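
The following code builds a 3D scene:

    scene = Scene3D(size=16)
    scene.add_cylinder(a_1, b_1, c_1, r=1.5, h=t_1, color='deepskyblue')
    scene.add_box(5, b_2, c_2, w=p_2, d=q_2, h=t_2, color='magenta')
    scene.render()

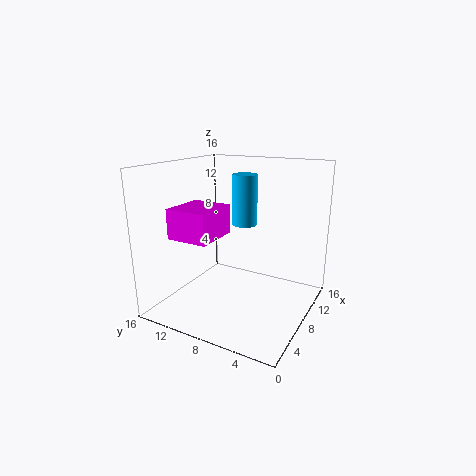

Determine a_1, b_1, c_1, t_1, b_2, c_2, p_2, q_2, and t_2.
a_1 = 11.5; b_1 = 9; c_1 = 8.5; t_1 = 6; b_2 = 10.5; c_2 = 7.5; p_2 = 5.5; q_2 = 5; t_2 = 3.5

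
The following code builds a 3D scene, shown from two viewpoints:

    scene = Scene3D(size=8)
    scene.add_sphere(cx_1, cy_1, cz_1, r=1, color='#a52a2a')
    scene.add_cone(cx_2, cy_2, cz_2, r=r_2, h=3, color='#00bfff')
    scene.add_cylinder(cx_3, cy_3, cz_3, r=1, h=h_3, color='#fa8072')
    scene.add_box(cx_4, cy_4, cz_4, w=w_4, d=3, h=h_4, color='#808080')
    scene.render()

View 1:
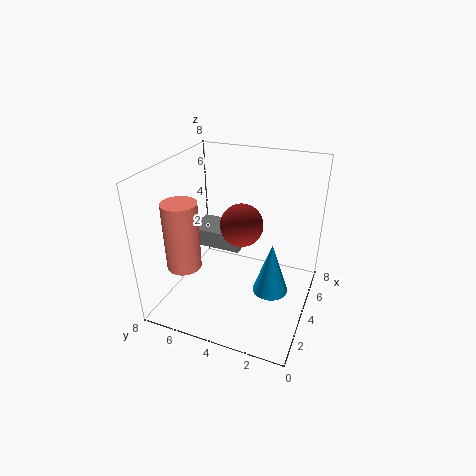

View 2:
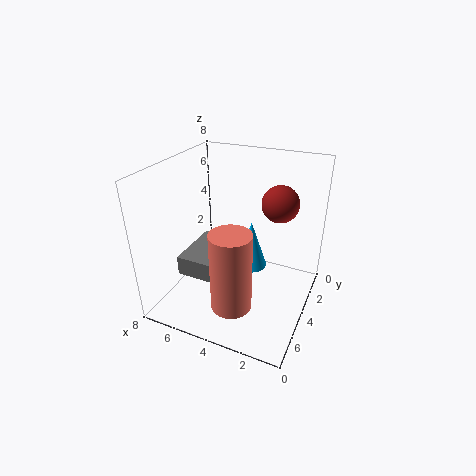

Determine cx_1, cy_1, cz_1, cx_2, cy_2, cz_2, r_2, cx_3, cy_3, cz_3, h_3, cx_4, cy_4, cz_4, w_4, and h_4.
cx_1 = 2, cy_1 = 3, cz_1 = 6, cx_2 = 4, cy_2 = 2, cz_2 = 1, r_2 = 1, cx_3 = 3, cy_3 = 7, cz_3 = 2, h_3 = 4, cx_4 = 4, cy_4 = 4, cz_4 = 3, w_4 = 2, h_4 = 1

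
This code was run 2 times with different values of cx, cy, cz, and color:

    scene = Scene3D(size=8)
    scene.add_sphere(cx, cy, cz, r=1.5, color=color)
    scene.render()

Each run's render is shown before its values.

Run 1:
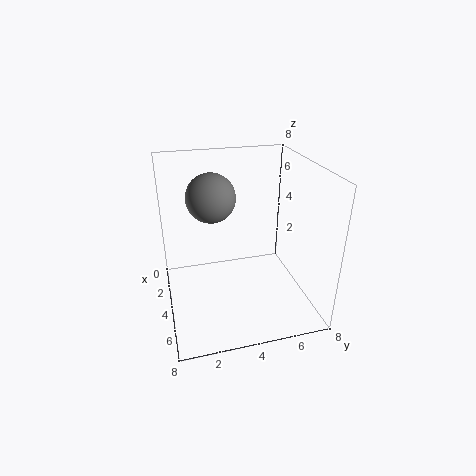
cx = 1.5; cy = 3; cz = 5.5; color = 'gray'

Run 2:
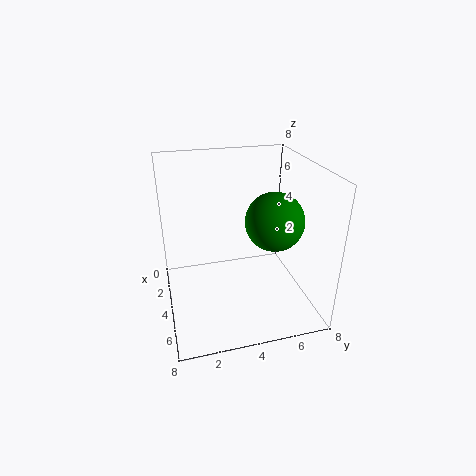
cx = 5.5; cy = 5.5; cz = 5.5; color = 'green'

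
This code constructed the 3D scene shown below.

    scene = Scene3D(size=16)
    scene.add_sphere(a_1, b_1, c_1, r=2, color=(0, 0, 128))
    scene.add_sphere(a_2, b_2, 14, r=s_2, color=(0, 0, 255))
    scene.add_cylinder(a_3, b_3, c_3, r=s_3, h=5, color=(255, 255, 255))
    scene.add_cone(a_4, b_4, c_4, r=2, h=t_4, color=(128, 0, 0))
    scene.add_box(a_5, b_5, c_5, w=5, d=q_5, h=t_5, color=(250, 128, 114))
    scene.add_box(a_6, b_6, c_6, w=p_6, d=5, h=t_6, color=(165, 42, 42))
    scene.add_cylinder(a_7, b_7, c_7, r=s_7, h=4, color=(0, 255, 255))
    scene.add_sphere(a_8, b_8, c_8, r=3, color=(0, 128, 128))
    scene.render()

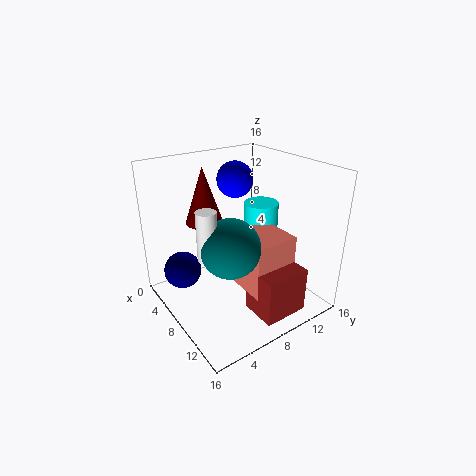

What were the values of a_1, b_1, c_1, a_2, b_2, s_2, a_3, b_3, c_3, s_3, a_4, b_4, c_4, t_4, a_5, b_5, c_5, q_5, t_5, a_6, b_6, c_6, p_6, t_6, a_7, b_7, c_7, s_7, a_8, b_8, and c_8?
a_1 = 6, b_1 = 2, c_1 = 5, a_2 = 6, b_2 = 9, s_2 = 2, a_3 = 10, b_3 = 3, c_3 = 8, s_3 = 1, a_4 = 6, b_4 = 5, c_4 = 10, t_4 = 6, a_5 = 8, b_5 = 7, c_5 = 3, q_5 = 5, t_5 = 6, a_6 = 11, b_6 = 7, c_6 = 1, p_6 = 4, t_6 = 5, a_7 = 7, b_7 = 12, c_7 = 7, s_7 = 2, a_8 = 11, b_8 = 5, c_8 = 9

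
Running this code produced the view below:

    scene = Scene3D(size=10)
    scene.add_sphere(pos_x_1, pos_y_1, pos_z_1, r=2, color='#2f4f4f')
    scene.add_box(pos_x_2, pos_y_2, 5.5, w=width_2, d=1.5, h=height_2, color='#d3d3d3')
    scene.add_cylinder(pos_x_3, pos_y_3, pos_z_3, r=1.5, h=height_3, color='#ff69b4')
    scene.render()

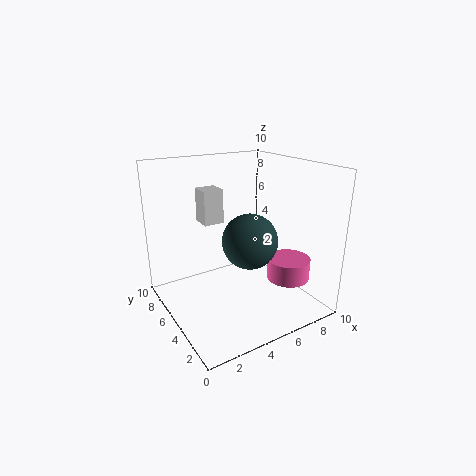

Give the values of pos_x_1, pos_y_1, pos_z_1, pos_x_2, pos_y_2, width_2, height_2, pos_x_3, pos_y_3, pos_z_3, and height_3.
pos_x_1 = 6, pos_y_1 = 5, pos_z_1 = 4.5, pos_x_2 = 3.5, pos_y_2 = 7, width_2 = 1.5, height_2 = 2.5, pos_x_3 = 8, pos_y_3 = 3, pos_z_3 = 2, height_3 = 1.5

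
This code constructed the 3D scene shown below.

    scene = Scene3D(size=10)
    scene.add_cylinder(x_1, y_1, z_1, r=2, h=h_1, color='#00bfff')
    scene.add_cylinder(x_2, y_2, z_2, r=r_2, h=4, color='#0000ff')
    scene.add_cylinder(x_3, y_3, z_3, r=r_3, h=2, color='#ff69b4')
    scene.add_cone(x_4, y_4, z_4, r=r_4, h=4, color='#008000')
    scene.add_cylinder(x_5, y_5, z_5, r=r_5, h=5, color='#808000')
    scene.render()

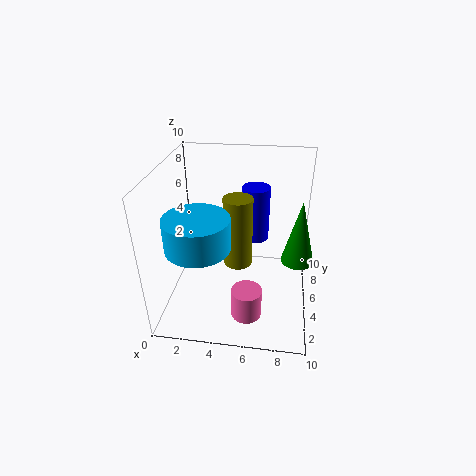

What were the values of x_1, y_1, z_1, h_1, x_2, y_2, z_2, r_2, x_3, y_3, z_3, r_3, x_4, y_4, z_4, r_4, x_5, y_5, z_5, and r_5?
x_1 = 3, y_1 = 2, z_1 = 6, h_1 = 2, x_2 = 6, y_2 = 7, z_2 = 4, r_2 = 1, x_3 = 6, y_3 = 2, z_3 = 1, r_3 = 1, x_4 = 9, y_4 = 3, z_4 = 5, r_4 = 1, x_5 = 5, y_5 = 5, z_5 = 3, r_5 = 1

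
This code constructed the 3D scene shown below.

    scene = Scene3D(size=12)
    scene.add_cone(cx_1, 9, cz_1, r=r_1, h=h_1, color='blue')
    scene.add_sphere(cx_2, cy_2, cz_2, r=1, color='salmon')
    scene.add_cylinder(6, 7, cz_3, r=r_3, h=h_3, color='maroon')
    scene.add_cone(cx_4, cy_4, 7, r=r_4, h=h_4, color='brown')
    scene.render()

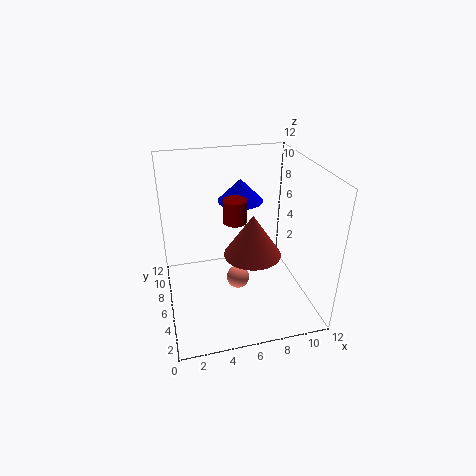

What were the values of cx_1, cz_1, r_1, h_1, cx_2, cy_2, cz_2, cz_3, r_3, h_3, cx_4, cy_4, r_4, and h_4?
cx_1 = 7
cz_1 = 8
r_1 = 2
h_1 = 2
cx_2 = 6
cy_2 = 6
cz_2 = 2
cz_3 = 7
r_3 = 1
h_3 = 2
cx_4 = 6
cy_4 = 2
r_4 = 2
h_4 = 3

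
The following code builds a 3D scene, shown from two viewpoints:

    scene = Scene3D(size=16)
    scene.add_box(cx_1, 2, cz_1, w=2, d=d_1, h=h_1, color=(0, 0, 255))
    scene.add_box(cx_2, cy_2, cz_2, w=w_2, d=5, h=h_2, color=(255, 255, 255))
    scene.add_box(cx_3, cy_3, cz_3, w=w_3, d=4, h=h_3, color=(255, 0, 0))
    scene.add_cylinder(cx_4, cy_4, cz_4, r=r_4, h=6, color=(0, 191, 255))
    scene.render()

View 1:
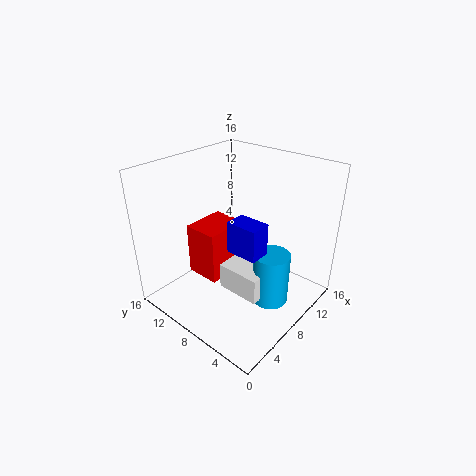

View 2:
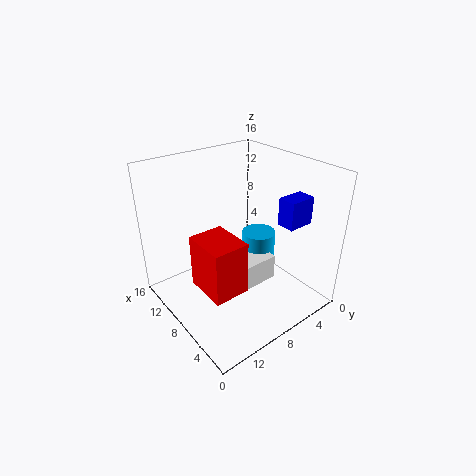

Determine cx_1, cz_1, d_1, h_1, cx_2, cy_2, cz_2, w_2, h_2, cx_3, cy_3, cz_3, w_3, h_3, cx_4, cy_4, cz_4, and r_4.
cx_1 = 3
cz_1 = 10
d_1 = 3
h_1 = 3
cx_2 = 6
cy_2 = 4
cz_2 = 2
w_2 = 4
h_2 = 3
cx_3 = 5
cy_3 = 9
cz_3 = 3
w_3 = 5
h_3 = 6
cx_4 = 9
cy_4 = 4
cz_4 = 1
r_4 = 2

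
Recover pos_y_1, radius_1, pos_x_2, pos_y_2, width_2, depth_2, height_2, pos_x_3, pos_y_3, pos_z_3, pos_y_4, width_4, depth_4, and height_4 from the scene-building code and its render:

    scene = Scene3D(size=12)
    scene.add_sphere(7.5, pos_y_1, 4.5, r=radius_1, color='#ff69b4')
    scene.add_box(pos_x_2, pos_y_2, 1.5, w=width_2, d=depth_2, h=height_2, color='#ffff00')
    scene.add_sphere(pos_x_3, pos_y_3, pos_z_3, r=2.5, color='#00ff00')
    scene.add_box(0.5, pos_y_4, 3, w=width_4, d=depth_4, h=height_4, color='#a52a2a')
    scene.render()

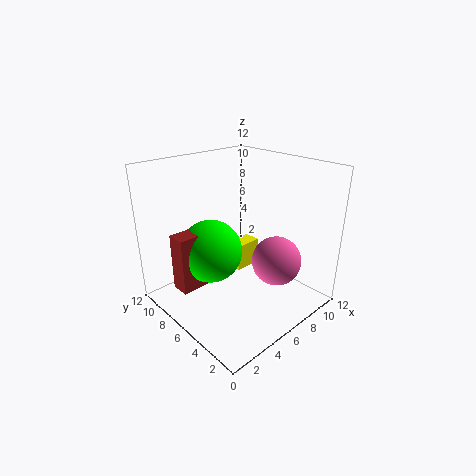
pos_y_1 = 3
radius_1 = 2
pos_x_2 = 7.5
pos_y_2 = 7.5
width_2 = 2.5
depth_2 = 1.5
height_2 = 2.5
pos_x_3 = 3.5
pos_y_3 = 6.5
pos_z_3 = 5.5
pos_y_4 = 6
width_4 = 3
depth_4 = 1.5
height_4 = 4.5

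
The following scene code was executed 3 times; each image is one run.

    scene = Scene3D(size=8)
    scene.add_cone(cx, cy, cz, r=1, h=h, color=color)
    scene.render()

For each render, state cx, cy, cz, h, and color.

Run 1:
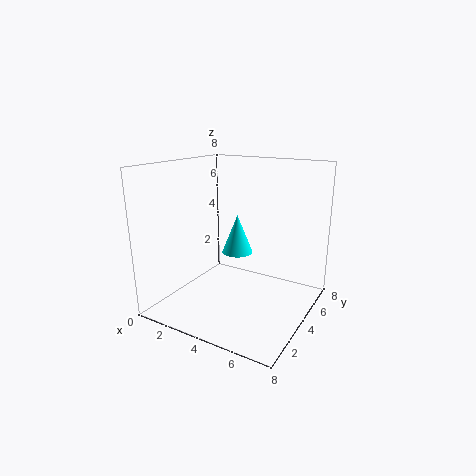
cx = 2.5, cy = 6.5, cz = 2, h = 2.5, color = 'cyan'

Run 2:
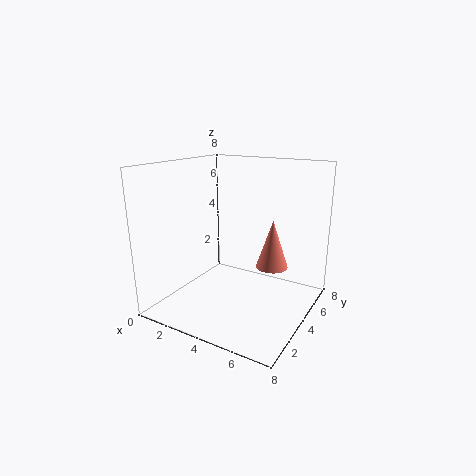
cx = 5, cy = 6.5, cz = 1.5, h = 3, color = 'salmon'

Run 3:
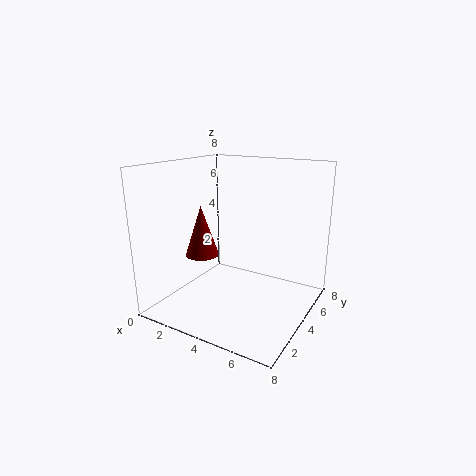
cx = 1.5, cy = 4, cz = 2.5, h = 3, color = 'maroon'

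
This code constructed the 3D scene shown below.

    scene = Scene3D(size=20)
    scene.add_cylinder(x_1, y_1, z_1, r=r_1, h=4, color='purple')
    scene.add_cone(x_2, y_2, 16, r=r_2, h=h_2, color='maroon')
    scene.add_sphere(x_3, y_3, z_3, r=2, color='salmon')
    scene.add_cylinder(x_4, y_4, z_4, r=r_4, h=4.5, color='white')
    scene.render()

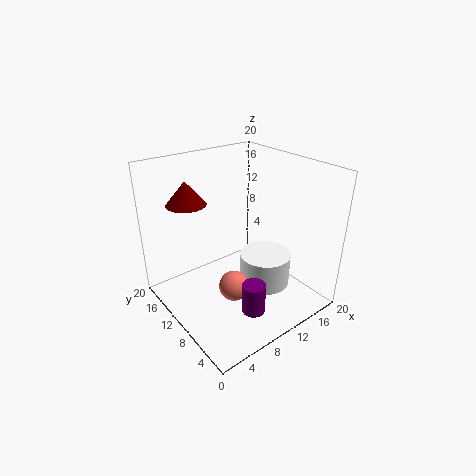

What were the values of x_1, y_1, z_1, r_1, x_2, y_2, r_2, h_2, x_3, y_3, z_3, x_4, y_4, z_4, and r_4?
x_1 = 7.5, y_1 = 3.5, z_1 = 3, r_1 = 1.5, x_2 = 3.5, y_2 = 12, r_2 = 2.5, h_2 = 3, x_3 = 7, y_3 = 7, z_3 = 5, x_4 = 12.5, y_4 = 7, z_4 = 3.5, r_4 = 3.5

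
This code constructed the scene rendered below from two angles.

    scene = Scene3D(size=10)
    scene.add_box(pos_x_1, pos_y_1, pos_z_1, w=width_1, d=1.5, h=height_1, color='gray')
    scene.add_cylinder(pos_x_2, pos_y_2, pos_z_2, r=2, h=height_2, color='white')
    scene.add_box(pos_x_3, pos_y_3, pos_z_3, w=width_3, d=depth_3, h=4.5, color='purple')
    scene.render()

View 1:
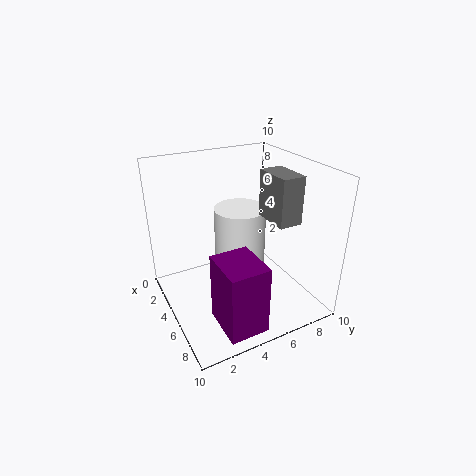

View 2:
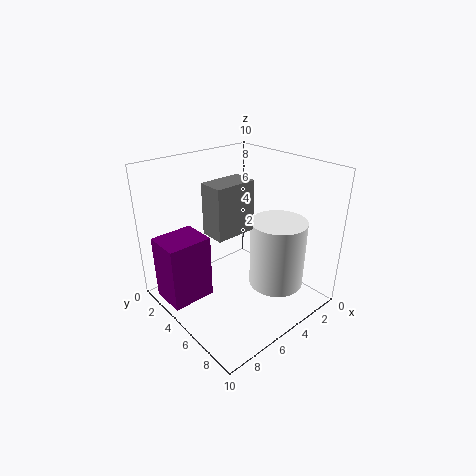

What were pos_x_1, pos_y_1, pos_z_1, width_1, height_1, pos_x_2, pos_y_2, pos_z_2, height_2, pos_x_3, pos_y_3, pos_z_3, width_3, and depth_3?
pos_x_1 = 6
pos_y_1 = 6
pos_z_1 = 7
width_1 = 2.5
height_1 = 3
pos_x_2 = 2.5
pos_y_2 = 6.5
pos_z_2 = 1
height_2 = 5
pos_x_3 = 7
pos_y_3 = 2
pos_z_3 = 1
width_3 = 3
depth_3 = 2.5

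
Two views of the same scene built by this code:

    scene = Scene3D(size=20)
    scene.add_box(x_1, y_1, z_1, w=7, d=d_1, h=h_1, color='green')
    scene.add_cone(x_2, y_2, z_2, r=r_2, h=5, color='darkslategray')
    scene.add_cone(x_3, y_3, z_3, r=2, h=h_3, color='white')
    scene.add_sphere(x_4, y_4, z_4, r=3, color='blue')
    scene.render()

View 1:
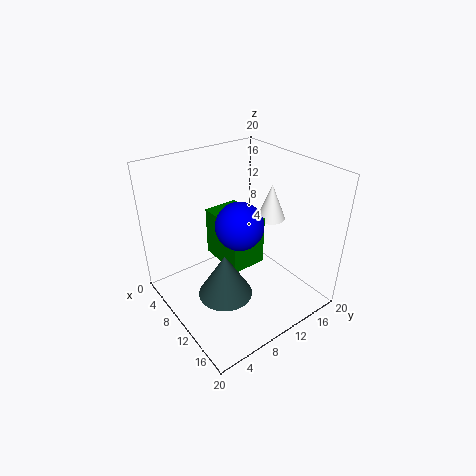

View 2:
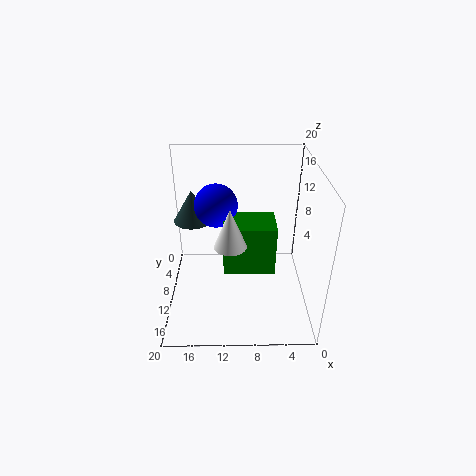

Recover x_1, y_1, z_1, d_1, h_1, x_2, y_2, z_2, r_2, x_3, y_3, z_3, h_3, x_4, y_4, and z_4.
x_1 = 5; y_1 = 8; z_1 = 6; d_1 = 5; h_1 = 7; x_2 = 17; y_2 = 3; z_2 = 9; r_2 = 3; x_3 = 11; y_3 = 15; z_3 = 12; h_3 = 5; x_4 = 13; y_4 = 8; z_4 = 14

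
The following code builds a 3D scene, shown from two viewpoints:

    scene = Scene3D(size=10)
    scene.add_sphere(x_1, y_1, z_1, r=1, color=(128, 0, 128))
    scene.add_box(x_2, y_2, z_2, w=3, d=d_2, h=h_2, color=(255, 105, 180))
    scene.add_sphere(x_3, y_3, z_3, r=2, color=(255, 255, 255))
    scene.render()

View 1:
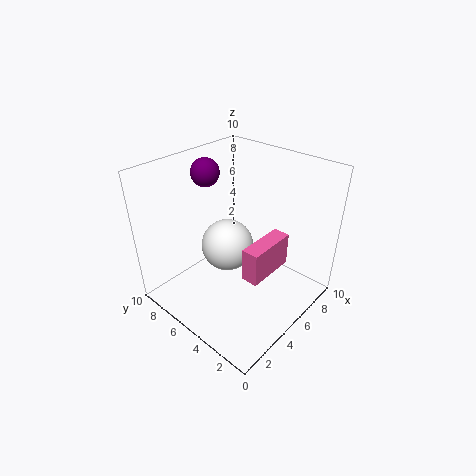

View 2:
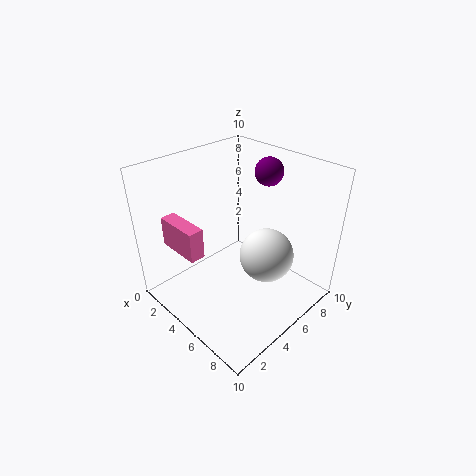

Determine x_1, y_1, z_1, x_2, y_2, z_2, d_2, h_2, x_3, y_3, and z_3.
x_1 = 5
y_1 = 8
z_1 = 9
x_2 = 2
y_2 = 1
z_2 = 5
d_2 = 1
h_2 = 2
x_3 = 6
y_3 = 7
z_3 = 3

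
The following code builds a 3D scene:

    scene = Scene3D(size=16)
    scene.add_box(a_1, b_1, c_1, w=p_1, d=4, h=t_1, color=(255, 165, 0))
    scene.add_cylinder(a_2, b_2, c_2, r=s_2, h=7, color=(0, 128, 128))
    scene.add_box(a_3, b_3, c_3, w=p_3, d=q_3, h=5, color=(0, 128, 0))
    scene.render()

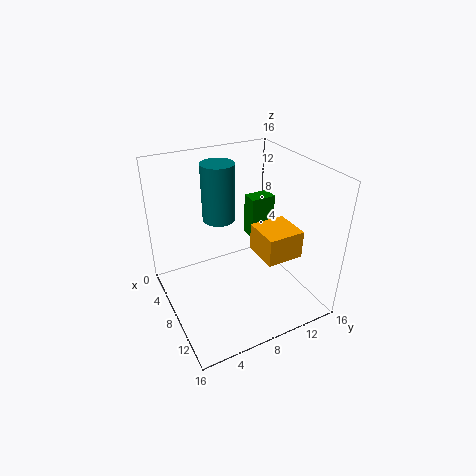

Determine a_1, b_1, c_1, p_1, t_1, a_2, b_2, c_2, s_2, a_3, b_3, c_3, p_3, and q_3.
a_1 = 9, b_1 = 9, c_1 = 7, p_1 = 4, t_1 = 3, a_2 = 3, b_2 = 8, c_2 = 8, s_2 = 2, a_3 = 4, b_3 = 11, c_3 = 6, p_3 = 2, q_3 = 3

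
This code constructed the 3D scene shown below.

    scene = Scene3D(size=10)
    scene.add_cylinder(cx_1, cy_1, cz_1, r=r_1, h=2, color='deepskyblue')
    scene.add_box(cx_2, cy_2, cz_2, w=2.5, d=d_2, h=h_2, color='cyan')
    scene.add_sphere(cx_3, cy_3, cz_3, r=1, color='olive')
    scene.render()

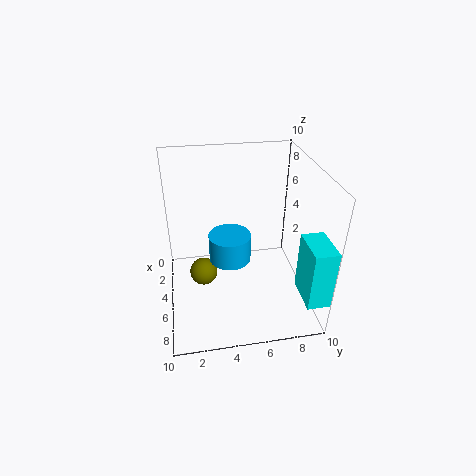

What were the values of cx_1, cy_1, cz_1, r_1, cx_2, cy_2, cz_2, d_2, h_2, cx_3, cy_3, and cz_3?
cx_1 = 4.5; cy_1 = 4.5; cz_1 = 3; r_1 = 1.5; cx_2 = 7.5; cy_2 = 8.5; cz_2 = 2.5; d_2 = 1.5; h_2 = 4; cx_3 = 4.5; cy_3 = 2.5; cz_3 = 2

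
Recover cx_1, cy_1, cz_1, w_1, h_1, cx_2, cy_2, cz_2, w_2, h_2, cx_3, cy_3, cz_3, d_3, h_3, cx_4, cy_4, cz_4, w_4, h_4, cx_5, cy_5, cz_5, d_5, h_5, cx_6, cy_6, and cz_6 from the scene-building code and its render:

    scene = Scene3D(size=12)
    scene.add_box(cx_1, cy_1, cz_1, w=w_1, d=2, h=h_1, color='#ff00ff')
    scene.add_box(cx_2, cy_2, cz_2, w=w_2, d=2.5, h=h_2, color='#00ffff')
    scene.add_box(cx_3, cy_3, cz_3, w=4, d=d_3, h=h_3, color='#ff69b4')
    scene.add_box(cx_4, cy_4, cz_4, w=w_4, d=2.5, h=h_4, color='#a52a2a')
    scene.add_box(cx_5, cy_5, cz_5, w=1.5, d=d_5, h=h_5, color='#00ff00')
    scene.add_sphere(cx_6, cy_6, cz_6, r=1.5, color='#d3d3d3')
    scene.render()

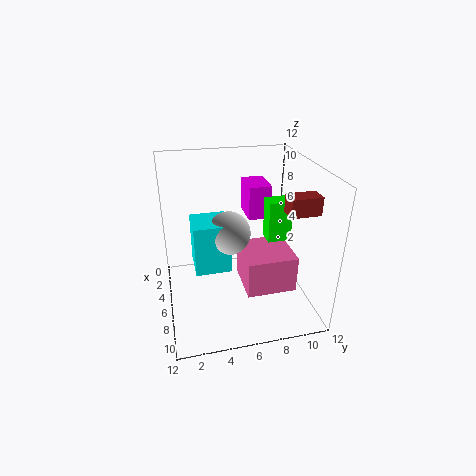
cx_1 = 1
cy_1 = 7.5
cz_1 = 6.5
w_1 = 3
h_1 = 3
cx_2 = 8
cy_2 = 2
cz_2 = 6
w_2 = 2.5
h_2 = 3.5
cx_3 = 5.5
cy_3 = 6
cz_3 = 2.5
d_3 = 4
h_3 = 3
cx_4 = 7
cy_4 = 9.5
cz_4 = 8.5
w_4 = 1.5
h_4 = 1.5
cx_5 = 5
cy_5 = 8.5
cz_5 = 5.5
d_5 = 2
h_5 = 3.5
cx_6 = 9.5
cy_6 = 4.5
cz_6 = 8.5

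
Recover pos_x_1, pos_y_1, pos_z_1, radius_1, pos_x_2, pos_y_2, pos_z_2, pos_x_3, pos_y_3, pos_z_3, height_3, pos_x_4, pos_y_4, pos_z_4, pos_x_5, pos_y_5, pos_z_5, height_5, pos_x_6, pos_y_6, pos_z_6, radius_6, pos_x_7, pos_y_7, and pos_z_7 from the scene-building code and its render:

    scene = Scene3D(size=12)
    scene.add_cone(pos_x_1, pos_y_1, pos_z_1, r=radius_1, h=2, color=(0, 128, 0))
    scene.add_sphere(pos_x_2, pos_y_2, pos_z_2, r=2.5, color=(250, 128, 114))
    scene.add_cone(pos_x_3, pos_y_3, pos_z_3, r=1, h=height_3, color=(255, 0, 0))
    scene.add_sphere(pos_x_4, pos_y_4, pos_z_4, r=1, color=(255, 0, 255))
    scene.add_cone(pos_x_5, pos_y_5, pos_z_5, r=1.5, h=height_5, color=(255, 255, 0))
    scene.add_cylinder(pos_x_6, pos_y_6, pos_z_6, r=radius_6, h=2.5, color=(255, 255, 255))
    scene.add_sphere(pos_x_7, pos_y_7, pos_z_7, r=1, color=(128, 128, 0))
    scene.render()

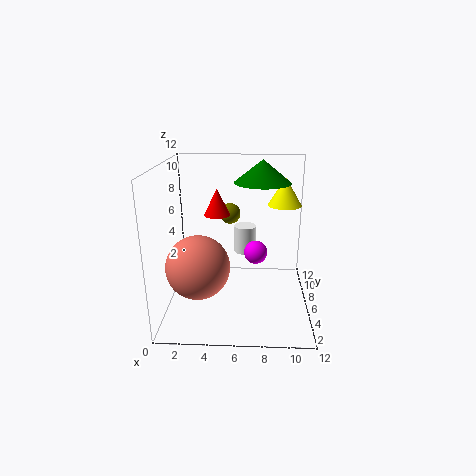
pos_x_1 = 8, pos_y_1 = 9, pos_z_1 = 10, radius_1 = 2.5, pos_x_2 = 3, pos_y_2 = 3.5, pos_z_2 = 4.5, pos_x_3 = 4.5, pos_y_3 = 4.5, pos_z_3 = 8.5, height_3 = 2, pos_x_4 = 7.5, pos_y_4 = 6.5, pos_z_4 = 4.5, pos_x_5 = 10, pos_y_5 = 9, pos_z_5 = 8, height_5 = 2.5, pos_x_6 = 6.5, pos_y_6 = 9, pos_z_6 = 3.5, radius_6 = 1, pos_x_7 = 5, pos_y_7 = 11, pos_z_7 = 6.5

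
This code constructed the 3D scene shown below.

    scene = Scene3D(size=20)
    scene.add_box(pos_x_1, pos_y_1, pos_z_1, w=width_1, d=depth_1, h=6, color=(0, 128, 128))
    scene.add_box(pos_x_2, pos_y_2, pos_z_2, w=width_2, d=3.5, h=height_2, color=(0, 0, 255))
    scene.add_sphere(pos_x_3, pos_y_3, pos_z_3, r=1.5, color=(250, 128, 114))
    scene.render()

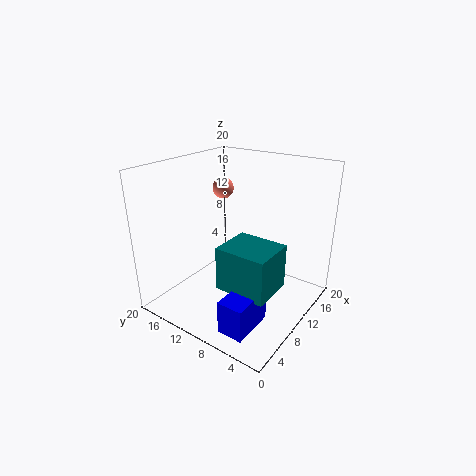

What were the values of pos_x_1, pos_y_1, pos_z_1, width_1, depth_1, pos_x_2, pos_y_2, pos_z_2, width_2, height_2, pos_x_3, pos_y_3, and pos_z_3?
pos_x_1 = 5; pos_y_1 = 3; pos_z_1 = 4.5; width_1 = 6; depth_1 = 7; pos_x_2 = 2; pos_y_2 = 4; pos_z_2 = 0.5; width_2 = 6; height_2 = 4.5; pos_x_3 = 12; pos_y_3 = 14; pos_z_3 = 16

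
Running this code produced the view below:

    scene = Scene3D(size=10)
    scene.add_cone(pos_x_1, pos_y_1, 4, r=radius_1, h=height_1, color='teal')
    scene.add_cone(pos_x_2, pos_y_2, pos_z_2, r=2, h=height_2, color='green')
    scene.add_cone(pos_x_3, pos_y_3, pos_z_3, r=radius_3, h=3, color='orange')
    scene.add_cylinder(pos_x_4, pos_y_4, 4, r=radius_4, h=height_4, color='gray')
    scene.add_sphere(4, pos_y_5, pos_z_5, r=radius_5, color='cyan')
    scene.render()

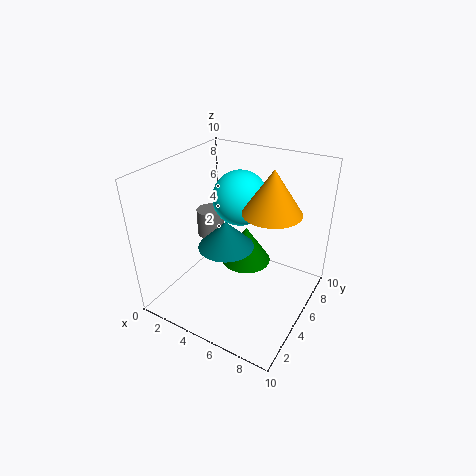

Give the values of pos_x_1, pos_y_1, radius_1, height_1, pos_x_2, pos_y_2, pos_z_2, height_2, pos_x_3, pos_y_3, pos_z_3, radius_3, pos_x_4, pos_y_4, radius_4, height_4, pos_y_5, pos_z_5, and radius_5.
pos_x_1 = 4
pos_y_1 = 5
radius_1 = 2
height_1 = 2
pos_x_2 = 4
pos_y_2 = 8
pos_z_2 = 1
height_2 = 3
pos_x_3 = 7
pos_y_3 = 6
pos_z_3 = 7
radius_3 = 2
pos_x_4 = 2
pos_y_4 = 6
radius_4 = 1
height_4 = 2
pos_y_5 = 7
pos_z_5 = 7
radius_5 = 2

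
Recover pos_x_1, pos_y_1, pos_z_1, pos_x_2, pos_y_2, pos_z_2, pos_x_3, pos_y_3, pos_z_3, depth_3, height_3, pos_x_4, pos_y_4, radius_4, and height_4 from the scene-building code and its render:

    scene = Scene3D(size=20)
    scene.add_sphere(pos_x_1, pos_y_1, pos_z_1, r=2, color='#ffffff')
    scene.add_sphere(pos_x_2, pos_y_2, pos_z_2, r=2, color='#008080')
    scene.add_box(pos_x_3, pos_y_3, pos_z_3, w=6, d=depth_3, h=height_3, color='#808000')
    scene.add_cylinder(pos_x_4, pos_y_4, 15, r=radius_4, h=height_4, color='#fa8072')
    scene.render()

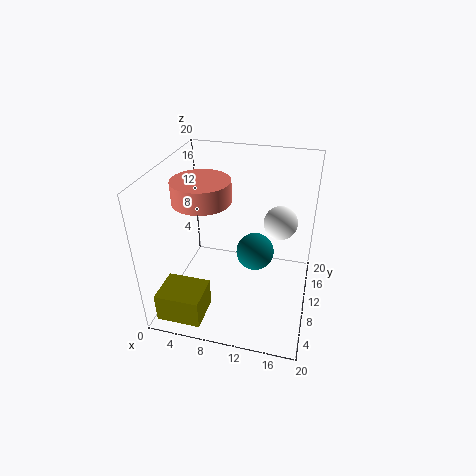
pos_x_1 = 16; pos_y_1 = 7; pos_z_1 = 15; pos_x_2 = 14; pos_y_2 = 2; pos_z_2 = 14; pos_x_3 = 1; pos_y_3 = 1; pos_z_3 = 1; depth_3 = 5; height_3 = 4; pos_x_4 = 5; pos_y_4 = 10; radius_4 = 4; height_4 = 3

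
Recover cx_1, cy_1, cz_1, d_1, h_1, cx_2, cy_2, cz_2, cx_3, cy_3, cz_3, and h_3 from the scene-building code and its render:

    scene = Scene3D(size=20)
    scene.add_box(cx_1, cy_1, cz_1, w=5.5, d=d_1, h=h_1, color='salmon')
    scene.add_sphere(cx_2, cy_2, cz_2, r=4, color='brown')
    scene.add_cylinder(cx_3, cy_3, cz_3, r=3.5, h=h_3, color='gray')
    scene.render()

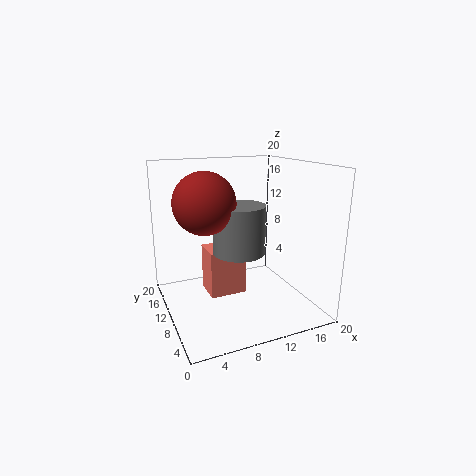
cx_1 = 6.5
cy_1 = 11.5
cz_1 = 0.5
d_1 = 4.5
h_1 = 7
cx_2 = 5
cy_2 = 9
cz_2 = 15.5
cx_3 = 9.5
cy_3 = 8.5
cz_3 = 8.5
h_3 = 6.5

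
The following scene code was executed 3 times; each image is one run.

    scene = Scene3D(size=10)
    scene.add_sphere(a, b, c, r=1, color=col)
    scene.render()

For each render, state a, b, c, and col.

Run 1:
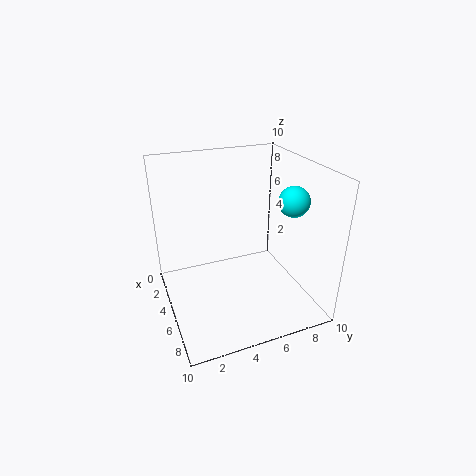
a = 7
b = 8
c = 8
col = 'cyan'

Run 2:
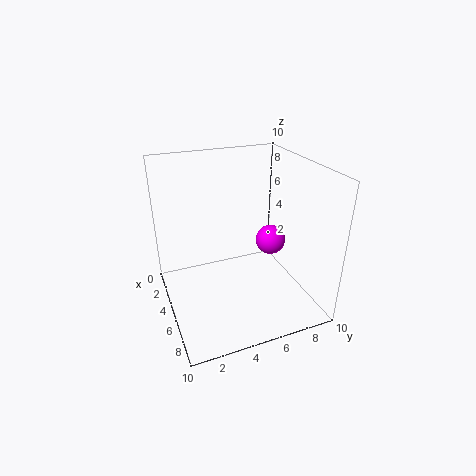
a = 6
b = 7
c = 5
col = 'magenta'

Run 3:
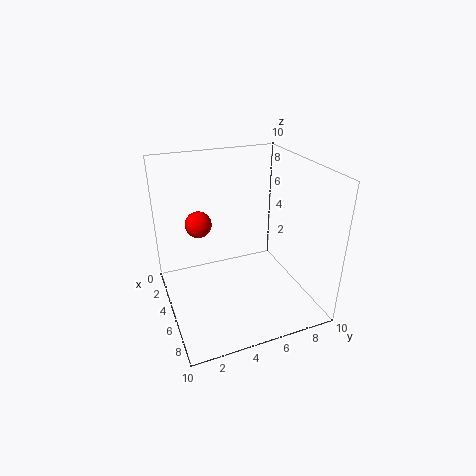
a = 2
b = 3
c = 5
col = 'red'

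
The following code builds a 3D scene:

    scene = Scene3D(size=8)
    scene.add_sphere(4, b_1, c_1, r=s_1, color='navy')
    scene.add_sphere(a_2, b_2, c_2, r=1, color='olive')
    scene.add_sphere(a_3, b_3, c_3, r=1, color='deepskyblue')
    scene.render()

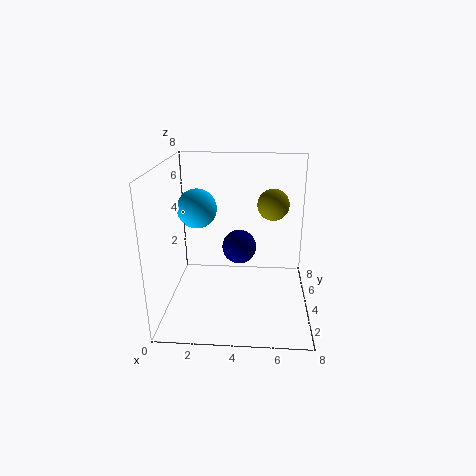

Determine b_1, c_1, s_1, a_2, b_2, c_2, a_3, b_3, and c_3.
b_1 = 5
c_1 = 3
s_1 = 1
a_2 = 6
b_2 = 7
c_2 = 5
a_3 = 2
b_3 = 3
c_3 = 6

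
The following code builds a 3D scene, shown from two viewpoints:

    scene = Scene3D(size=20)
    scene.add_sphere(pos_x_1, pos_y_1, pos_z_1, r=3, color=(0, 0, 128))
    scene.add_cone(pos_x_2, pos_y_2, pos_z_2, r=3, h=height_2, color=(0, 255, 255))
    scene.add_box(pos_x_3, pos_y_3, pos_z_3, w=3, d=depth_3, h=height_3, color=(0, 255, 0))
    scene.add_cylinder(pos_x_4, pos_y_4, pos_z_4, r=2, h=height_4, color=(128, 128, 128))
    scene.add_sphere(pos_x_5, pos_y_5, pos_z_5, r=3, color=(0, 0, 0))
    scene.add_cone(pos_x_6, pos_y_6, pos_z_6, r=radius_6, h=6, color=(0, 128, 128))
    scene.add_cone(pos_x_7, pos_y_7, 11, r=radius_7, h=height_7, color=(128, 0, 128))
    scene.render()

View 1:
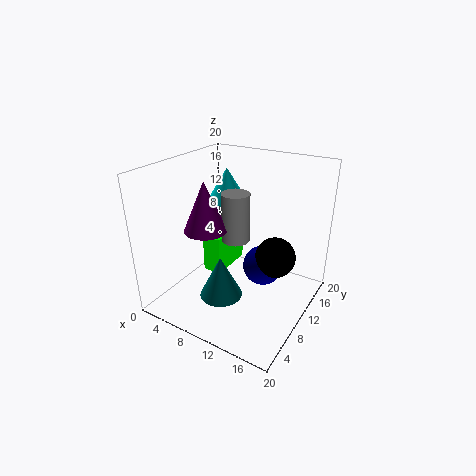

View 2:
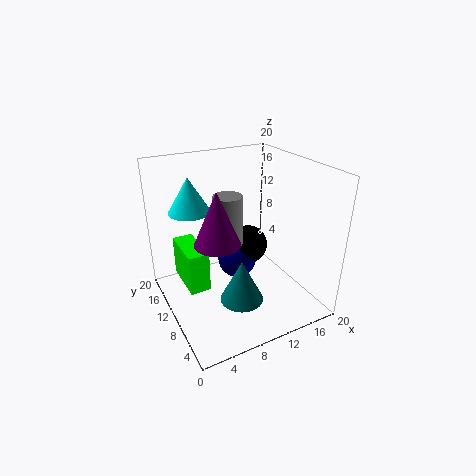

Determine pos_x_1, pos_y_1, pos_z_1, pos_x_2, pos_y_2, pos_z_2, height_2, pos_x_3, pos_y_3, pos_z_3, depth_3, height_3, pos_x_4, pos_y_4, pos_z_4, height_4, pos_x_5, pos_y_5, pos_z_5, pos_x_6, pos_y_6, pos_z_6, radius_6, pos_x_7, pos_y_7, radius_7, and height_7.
pos_x_1 = 12
pos_y_1 = 14
pos_z_1 = 4
pos_x_2 = 5
pos_y_2 = 15
pos_z_2 = 13
height_2 = 5
pos_x_3 = 3
pos_y_3 = 11
pos_z_3 = 2
depth_3 = 7
height_3 = 6
pos_x_4 = 9
pos_y_4 = 11
pos_z_4 = 9
height_4 = 7
pos_x_5 = 14
pos_y_5 = 14
pos_z_5 = 6
pos_x_6 = 9
pos_y_6 = 7
pos_z_6 = 2
radius_6 = 3
pos_x_7 = 6
pos_y_7 = 8
radius_7 = 3
height_7 = 7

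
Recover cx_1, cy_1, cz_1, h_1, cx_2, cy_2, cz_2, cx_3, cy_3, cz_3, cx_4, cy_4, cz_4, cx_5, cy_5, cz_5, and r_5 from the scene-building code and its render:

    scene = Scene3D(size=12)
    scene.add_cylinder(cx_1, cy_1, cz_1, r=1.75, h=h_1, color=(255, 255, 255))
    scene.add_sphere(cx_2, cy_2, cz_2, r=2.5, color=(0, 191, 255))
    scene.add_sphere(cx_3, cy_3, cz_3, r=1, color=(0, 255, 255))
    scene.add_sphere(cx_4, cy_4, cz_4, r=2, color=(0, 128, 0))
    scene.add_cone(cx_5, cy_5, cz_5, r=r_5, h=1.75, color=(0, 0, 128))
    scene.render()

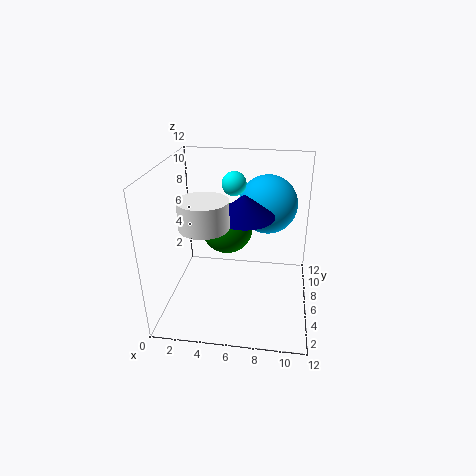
cx_1 = 4.25; cy_1 = 2; cz_1 = 8.75; h_1 = 2; cx_2 = 8.25; cy_2 = 8.25; cz_2 = 8.25; cx_3 = 5.5; cy_3 = 7.25; cz_3 = 10.25; cx_4 = 5.25; cy_4 = 5.25; cz_4 = 7.25; cx_5 = 6.75; cy_5 = 4.25; cz_5 = 8.75; r_5 = 2.25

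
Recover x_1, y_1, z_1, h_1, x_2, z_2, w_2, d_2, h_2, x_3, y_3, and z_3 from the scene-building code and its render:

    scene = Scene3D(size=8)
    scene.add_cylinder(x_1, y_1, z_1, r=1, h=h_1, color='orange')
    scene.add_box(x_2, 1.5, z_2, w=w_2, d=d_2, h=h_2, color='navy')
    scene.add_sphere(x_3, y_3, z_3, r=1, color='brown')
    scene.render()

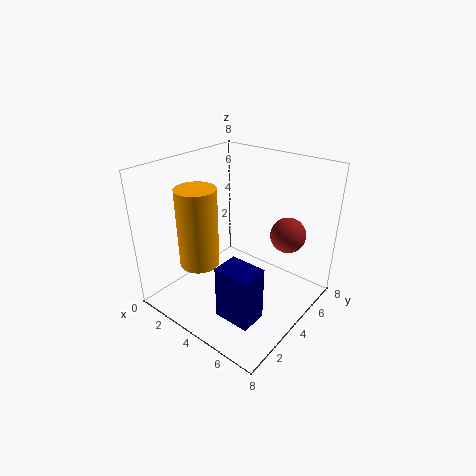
x_1 = 3.5
y_1 = 1.5
z_1 = 3.5
h_1 = 4
x_2 = 4.5
z_2 = 0.5
w_2 = 2
d_2 = 1.5
h_2 = 3
x_3 = 6
y_3 = 6
z_3 = 4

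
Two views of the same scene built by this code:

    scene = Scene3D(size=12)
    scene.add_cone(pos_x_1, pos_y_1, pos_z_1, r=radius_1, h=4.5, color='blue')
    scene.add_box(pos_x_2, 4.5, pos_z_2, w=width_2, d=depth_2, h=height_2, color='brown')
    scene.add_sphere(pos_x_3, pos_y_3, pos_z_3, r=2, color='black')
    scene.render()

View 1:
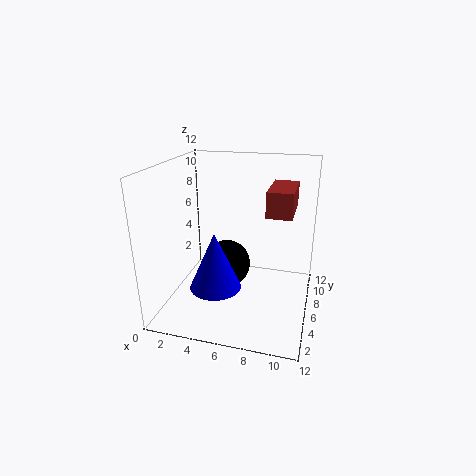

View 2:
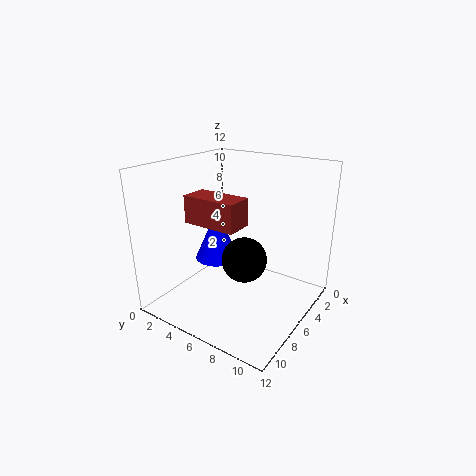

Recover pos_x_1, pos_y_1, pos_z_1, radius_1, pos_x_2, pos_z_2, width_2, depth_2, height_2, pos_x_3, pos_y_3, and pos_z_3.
pos_x_1 = 5, pos_y_1 = 3, pos_z_1 = 3, radius_1 = 2, pos_x_2 = 8.5, pos_z_2 = 8.5, width_2 = 2, depth_2 = 4, height_2 = 2, pos_x_3 = 5, pos_y_3 = 6, pos_z_3 = 3.5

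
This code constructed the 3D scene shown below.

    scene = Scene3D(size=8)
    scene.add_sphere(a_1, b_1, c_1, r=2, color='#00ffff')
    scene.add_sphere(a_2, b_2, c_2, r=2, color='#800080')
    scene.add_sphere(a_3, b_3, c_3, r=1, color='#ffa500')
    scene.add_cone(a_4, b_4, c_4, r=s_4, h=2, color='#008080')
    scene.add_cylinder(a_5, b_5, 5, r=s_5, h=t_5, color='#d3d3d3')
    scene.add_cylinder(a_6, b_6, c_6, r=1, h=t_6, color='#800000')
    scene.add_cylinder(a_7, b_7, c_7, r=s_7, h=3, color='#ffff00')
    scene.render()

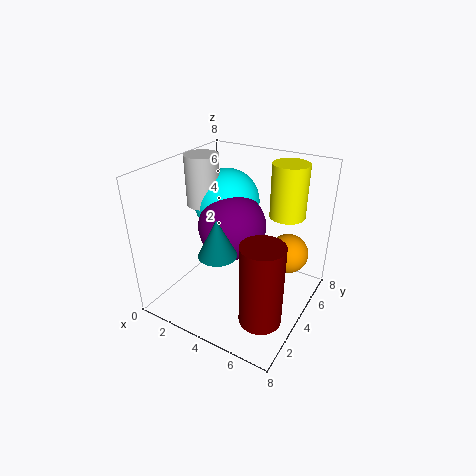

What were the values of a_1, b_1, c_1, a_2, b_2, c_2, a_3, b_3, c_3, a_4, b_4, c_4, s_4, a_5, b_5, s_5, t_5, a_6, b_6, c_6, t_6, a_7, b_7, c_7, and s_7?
a_1 = 2; b_1 = 6; c_1 = 5; a_2 = 3; b_2 = 5; c_2 = 4; a_3 = 7; b_3 = 4; c_3 = 4; a_4 = 4; b_4 = 2; c_4 = 4; s_4 = 1; a_5 = 1; b_5 = 5; s_5 = 1; t_5 = 3; a_6 = 7; b_6 = 1; c_6 = 2; t_6 = 4; a_7 = 6; b_7 = 6; c_7 = 5; s_7 = 1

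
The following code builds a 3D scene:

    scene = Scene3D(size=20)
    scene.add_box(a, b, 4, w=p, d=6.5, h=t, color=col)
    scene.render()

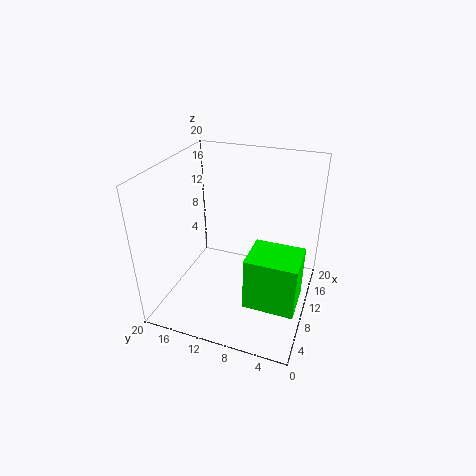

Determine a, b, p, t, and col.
a = 3.5; b = 0.5; p = 5.5; t = 7; col = 'lime'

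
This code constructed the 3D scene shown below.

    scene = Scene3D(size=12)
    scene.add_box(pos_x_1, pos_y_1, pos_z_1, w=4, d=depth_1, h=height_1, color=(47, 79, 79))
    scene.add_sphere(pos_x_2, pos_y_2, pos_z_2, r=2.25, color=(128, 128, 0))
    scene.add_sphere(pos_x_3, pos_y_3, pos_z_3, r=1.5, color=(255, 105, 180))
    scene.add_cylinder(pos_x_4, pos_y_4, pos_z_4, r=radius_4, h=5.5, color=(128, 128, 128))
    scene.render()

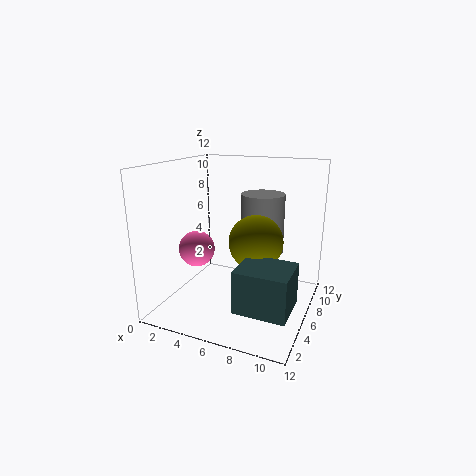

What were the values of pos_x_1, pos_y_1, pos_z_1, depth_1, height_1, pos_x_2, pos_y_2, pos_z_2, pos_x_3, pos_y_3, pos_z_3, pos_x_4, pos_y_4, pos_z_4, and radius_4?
pos_x_1 = 7.5, pos_y_1 = 1.25, pos_z_1 = 2, depth_1 = 3.5, height_1 = 3.25, pos_x_2 = 7.5, pos_y_2 = 6.25, pos_z_2 = 5.75, pos_x_3 = 2.75, pos_y_3 = 4.75, pos_z_3 = 5, pos_x_4 = 6.75, pos_y_4 = 10, pos_z_4 = 3.5, radius_4 = 2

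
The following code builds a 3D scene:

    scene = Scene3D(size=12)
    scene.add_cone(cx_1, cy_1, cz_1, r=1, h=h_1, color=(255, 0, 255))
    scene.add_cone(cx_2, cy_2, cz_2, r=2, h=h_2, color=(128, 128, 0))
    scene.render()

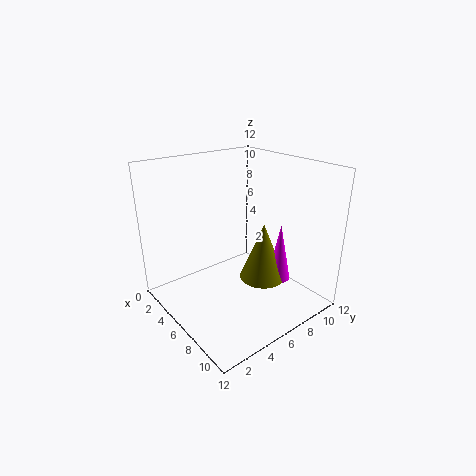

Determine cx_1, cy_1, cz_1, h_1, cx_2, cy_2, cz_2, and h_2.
cx_1 = 8; cy_1 = 9; cz_1 = 2; h_1 = 5; cx_2 = 7; cy_2 = 8; cz_2 = 2; h_2 = 5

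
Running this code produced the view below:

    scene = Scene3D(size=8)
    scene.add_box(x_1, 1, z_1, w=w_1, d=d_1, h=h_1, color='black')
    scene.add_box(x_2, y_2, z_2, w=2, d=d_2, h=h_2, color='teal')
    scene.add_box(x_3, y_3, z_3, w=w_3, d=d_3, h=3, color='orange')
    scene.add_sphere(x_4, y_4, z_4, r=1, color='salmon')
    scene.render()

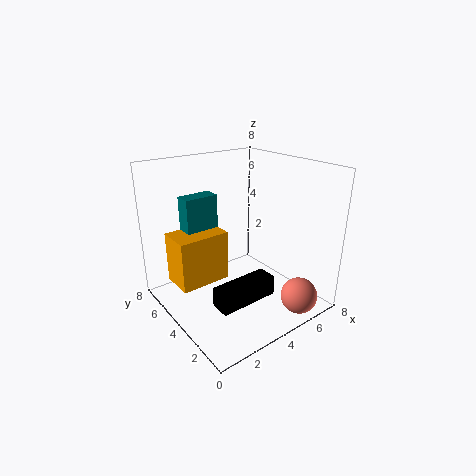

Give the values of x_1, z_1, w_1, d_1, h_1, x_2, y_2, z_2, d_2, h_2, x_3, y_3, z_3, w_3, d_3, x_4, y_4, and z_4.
x_1 = 1, z_1 = 2, w_1 = 3, d_1 = 1, h_1 = 1, x_2 = 2, y_2 = 6, z_2 = 3, d_2 = 1, h_2 = 3, x_3 = 1, y_3 = 5, z_3 = 1, w_3 = 3, d_3 = 2, x_4 = 6, y_4 = 1, z_4 = 1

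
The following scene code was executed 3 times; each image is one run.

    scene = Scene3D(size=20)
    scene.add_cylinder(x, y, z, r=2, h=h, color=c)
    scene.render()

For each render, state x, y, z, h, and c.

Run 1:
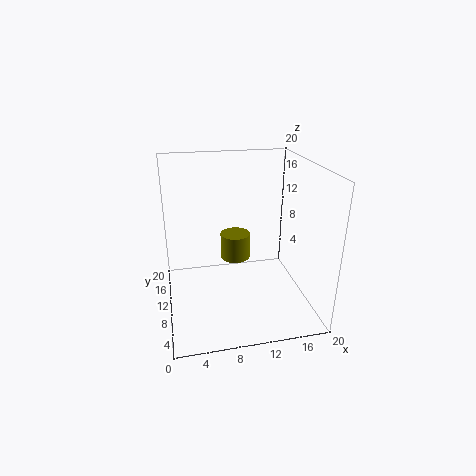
x = 9.5; y = 9.5; z = 7.5; h = 3.5; c = 'olive'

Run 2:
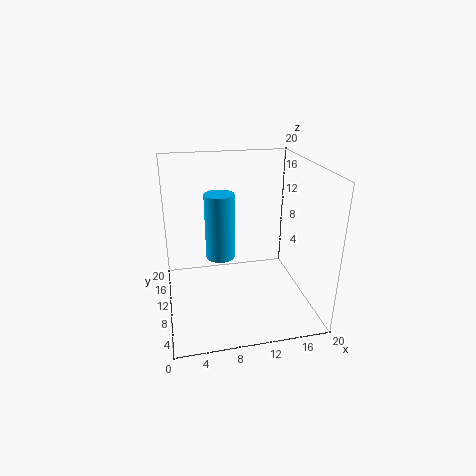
x = 7.5; y = 10; z = 7.5; h = 9; c = 'deepskyblue'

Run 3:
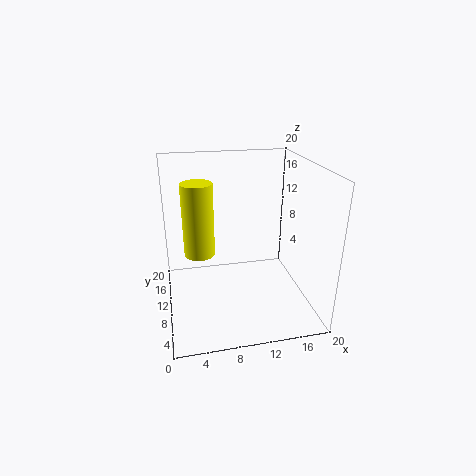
x = 4.5; y = 8.5; z = 9; h = 9.5; c = 'yellow'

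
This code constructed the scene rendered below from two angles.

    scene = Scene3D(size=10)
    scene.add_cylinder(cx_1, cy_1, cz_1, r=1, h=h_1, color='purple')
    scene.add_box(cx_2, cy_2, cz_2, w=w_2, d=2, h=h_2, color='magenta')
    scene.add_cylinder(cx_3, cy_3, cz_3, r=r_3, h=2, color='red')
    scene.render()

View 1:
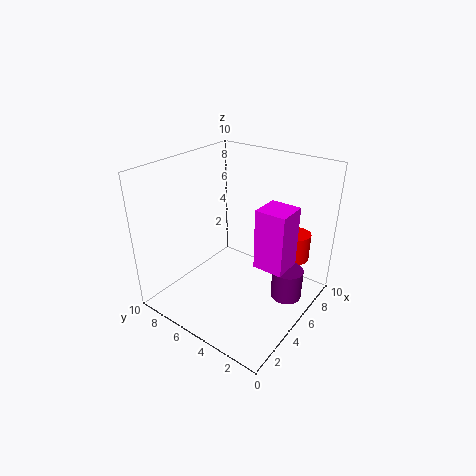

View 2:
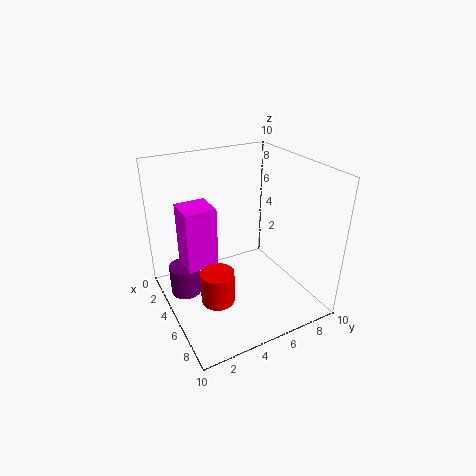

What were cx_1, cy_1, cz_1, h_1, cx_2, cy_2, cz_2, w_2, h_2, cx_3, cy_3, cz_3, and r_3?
cx_1 = 5
cy_1 = 1
cz_1 = 2
h_1 = 2
cx_2 = 4
cy_2 = 1
cz_2 = 4
w_2 = 2
h_2 = 4
cx_3 = 8
cy_3 = 2
cz_3 = 3
r_3 = 1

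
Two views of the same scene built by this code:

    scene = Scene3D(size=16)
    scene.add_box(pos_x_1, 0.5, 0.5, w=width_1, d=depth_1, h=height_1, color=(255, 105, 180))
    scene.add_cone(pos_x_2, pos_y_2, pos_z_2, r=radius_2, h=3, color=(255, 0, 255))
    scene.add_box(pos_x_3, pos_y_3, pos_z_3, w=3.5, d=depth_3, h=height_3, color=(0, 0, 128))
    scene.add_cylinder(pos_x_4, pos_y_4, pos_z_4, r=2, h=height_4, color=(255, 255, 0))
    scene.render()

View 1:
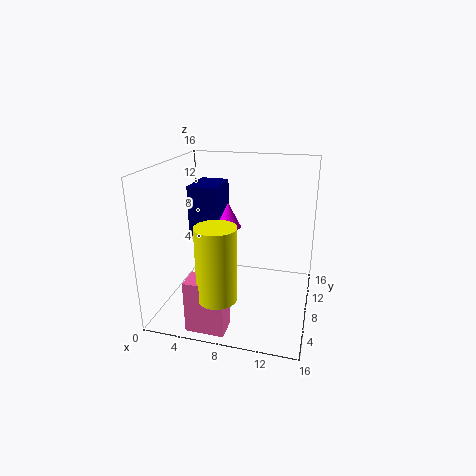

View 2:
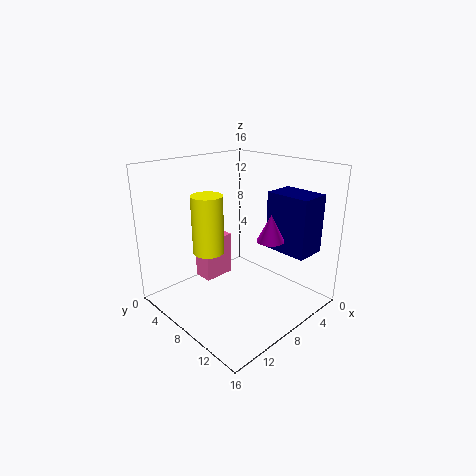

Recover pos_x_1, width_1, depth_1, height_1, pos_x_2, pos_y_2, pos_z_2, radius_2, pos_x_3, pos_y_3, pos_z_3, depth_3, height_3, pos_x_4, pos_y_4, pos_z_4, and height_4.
pos_x_1 = 4.5
width_1 = 4
depth_1 = 2.5
height_1 = 5.5
pos_x_2 = 6
pos_y_2 = 11
pos_z_2 = 8
radius_2 = 1.5
pos_x_3 = 1.5
pos_y_3 = 9.5
pos_z_3 = 6.5
depth_3 = 5
height_3 = 6.5
pos_x_4 = 7.5
pos_y_4 = 2
pos_z_4 = 4
height_4 = 7.5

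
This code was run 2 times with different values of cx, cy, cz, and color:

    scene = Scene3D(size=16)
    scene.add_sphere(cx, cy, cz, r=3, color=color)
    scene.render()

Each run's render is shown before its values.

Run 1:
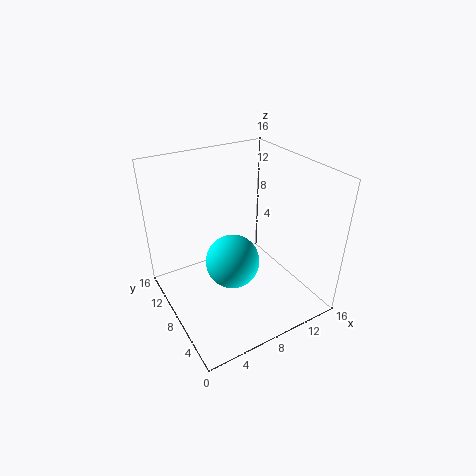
cx = 7; cy = 7.5; cz = 5.5; color = 'cyan'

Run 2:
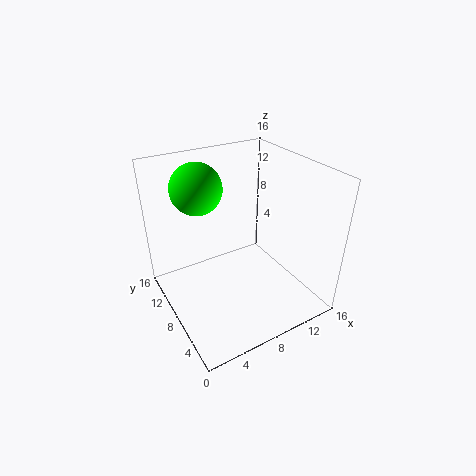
cx = 5.5; cy = 13; cz = 12.5; color = 'lime'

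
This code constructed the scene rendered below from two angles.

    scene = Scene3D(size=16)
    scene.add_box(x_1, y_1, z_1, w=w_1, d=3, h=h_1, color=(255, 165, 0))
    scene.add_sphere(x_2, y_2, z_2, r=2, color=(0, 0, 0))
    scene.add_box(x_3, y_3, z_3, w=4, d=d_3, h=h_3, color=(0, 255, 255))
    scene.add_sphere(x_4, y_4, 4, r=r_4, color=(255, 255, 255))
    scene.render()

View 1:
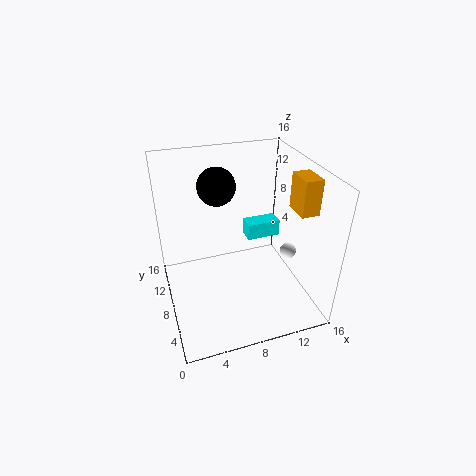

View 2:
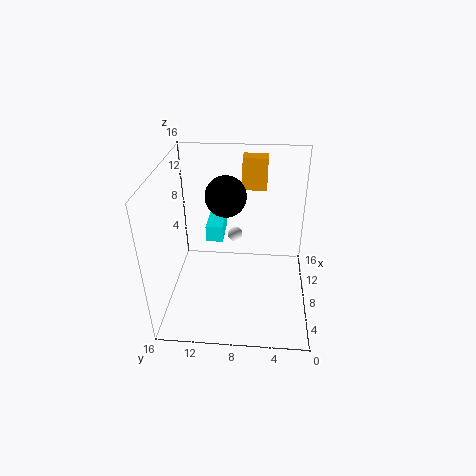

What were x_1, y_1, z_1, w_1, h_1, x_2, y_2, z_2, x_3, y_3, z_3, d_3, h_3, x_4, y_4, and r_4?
x_1 = 14; y_1 = 5; z_1 = 11; w_1 = 2; h_1 = 4; x_2 = 6; y_2 = 9; z_2 = 14; x_3 = 10; y_3 = 10; z_3 = 6; d_3 = 2; h_3 = 2; x_4 = 15; y_4 = 9; r_4 = 1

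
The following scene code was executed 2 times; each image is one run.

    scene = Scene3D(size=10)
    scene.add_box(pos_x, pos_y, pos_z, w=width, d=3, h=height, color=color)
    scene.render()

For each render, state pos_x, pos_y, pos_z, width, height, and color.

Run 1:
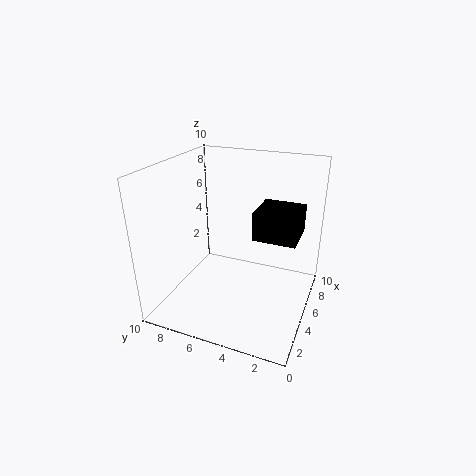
pos_x = 5, pos_y = 1, pos_z = 5, width = 3, height = 2, color = 'black'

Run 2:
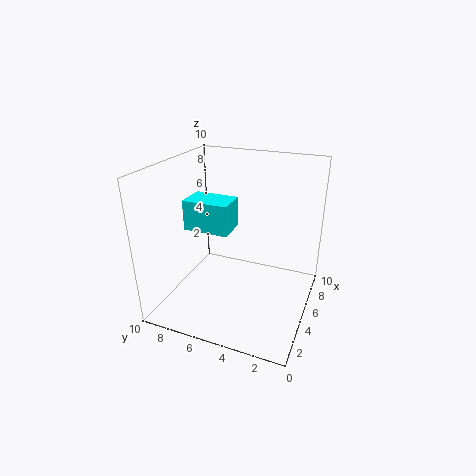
pos_x = 3, pos_y = 5, pos_z = 6, width = 2, height = 2, color = 'cyan'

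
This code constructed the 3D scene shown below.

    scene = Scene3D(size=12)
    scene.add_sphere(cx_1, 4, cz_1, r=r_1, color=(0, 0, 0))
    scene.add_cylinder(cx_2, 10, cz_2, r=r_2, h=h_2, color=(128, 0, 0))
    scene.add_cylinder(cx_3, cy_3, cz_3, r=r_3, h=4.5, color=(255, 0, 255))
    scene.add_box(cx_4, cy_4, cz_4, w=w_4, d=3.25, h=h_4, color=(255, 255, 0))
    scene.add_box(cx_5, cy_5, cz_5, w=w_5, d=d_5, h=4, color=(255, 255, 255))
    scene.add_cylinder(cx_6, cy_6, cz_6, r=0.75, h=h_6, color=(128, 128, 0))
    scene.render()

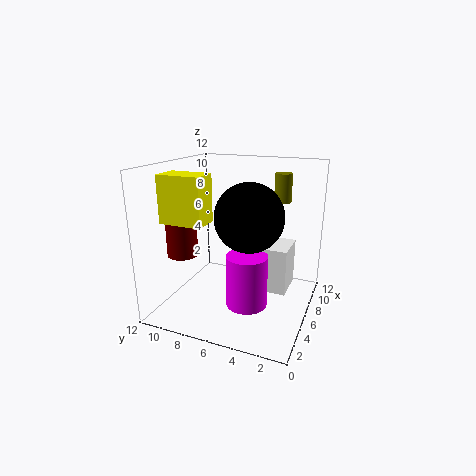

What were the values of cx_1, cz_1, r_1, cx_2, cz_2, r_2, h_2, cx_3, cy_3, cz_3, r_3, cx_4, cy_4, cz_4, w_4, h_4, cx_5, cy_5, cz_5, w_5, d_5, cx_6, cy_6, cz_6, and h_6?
cx_1 = 3.25; cz_1 = 8.75; r_1 = 2.5; cx_2 = 3.75; cz_2 = 4.75; r_2 = 1.25; h_2 = 5.5; cx_3 = 5.5; cy_3 = 5; cz_3 = 0.25; r_3 = 1.75; cx_4 = 1; cy_4 = 6.75; cz_4 = 8.25; w_4 = 2; h_4 = 3.5; cx_5 = 6.75; cy_5 = 2; cz_5 = 1; w_5 = 3.25; d_5 = 3.5; cx_6 = 9.5; cy_6 = 3.25; cz_6 = 8.5; h_6 = 2.5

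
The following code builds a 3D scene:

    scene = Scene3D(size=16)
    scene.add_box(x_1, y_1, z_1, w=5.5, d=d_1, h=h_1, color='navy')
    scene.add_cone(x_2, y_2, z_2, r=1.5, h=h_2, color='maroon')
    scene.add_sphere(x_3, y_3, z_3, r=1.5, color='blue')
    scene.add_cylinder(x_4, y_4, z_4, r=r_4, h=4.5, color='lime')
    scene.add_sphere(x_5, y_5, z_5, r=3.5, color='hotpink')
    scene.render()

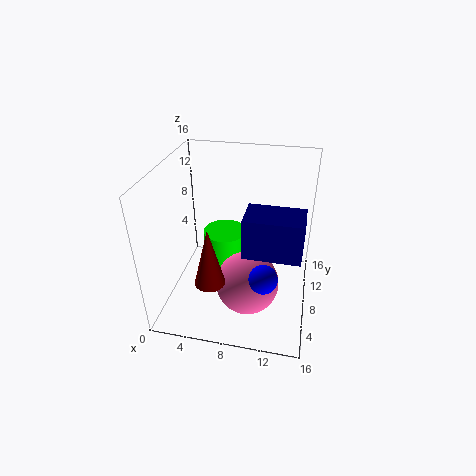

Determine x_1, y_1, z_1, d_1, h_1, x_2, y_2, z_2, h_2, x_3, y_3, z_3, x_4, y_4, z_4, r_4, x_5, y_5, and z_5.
x_1 = 9.5, y_1 = 2.5, z_1 = 9.5, d_1 = 3.5, h_1 = 4, x_2 = 6.5, y_2 = 2, z_2 = 6.5, h_2 = 6, x_3 = 11.5, y_3 = 4, z_3 = 6, x_4 = 6, y_4 = 10, z_4 = 3, r_4 = 2.5, x_5 = 9.5, y_5 = 6, z_5 = 3.5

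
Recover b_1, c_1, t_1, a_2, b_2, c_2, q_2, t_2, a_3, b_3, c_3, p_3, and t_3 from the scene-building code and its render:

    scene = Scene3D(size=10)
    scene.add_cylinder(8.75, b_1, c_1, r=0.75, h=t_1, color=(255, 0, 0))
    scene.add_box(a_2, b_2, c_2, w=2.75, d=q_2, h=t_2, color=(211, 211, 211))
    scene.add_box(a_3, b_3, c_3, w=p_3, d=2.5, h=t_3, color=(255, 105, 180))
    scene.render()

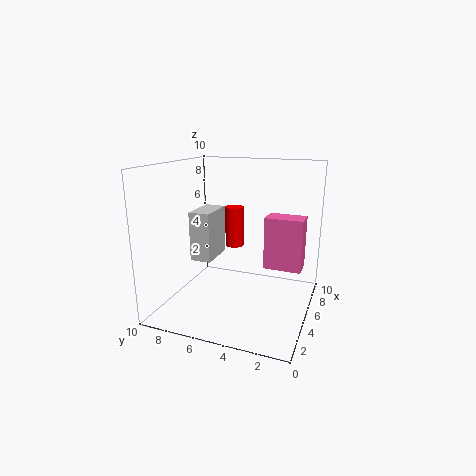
b_1 = 6.75
c_1 = 3
t_1 = 3.25
a_2 = 4
b_2 = 6.75
c_2 = 3.25
q_2 = 1.5
t_2 = 3.5
a_3 = 4.5
b_3 = 0.5
c_3 = 3.25
p_3 = 1.5
t_3 = 3.5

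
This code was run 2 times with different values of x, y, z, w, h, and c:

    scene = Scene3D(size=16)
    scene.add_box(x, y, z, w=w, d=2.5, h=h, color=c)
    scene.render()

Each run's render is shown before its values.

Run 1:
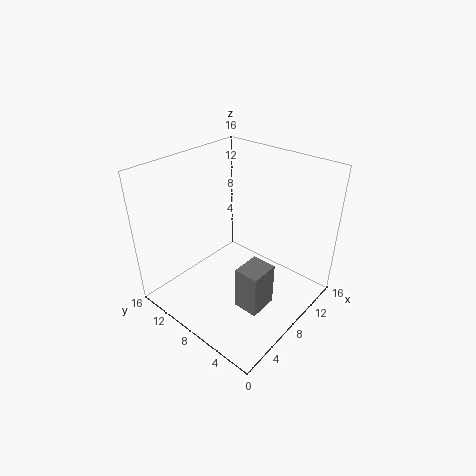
x = 3.5; y = 2; z = 3.5; w = 3; h = 4.5; c = 'gray'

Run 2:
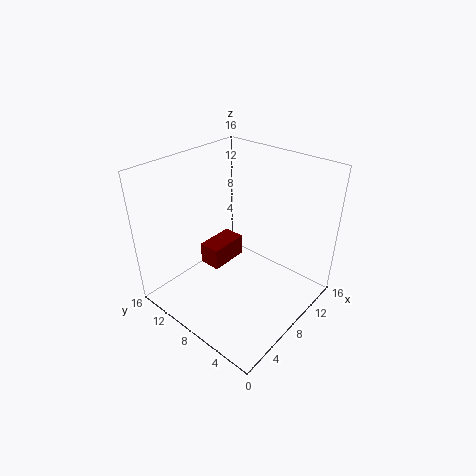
x = 6; y = 9.5; z = 4; w = 4.5; h = 2.5; c = 'maroon'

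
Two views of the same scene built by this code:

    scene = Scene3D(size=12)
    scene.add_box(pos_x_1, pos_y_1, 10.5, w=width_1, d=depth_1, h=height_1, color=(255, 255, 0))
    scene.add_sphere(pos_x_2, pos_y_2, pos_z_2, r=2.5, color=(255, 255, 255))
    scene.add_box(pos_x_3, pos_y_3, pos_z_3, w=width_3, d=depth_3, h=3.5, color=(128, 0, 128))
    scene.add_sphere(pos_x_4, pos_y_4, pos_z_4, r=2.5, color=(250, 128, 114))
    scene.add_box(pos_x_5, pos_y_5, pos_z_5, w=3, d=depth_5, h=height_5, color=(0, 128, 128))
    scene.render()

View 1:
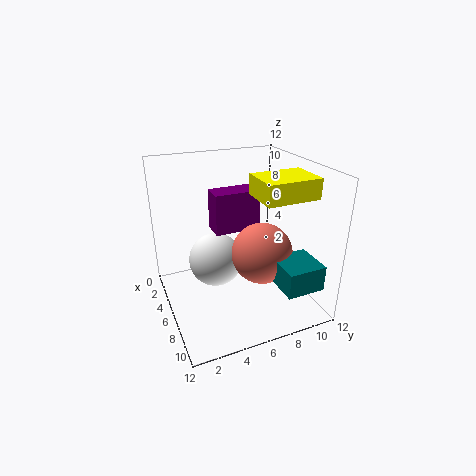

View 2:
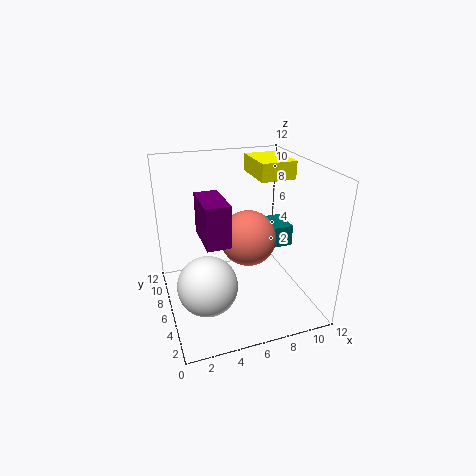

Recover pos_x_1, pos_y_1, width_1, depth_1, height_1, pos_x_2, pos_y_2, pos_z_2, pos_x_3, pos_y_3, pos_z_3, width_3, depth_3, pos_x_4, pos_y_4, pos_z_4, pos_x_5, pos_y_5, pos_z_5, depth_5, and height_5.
pos_x_1 = 8, pos_y_1 = 6, width_1 = 3, depth_1 = 4, height_1 = 1.5, pos_x_2 = 3, pos_y_2 = 5, pos_z_2 = 2.5, pos_x_3 = 3, pos_y_3 = 4.5, pos_z_3 = 6, width_3 = 2, depth_3 = 4, pos_x_4 = 7.5, pos_y_4 = 7.5, pos_z_4 = 5, pos_x_5 = 9, pos_y_5 = 7.5, pos_z_5 = 3.5, depth_5 = 3, height_5 = 2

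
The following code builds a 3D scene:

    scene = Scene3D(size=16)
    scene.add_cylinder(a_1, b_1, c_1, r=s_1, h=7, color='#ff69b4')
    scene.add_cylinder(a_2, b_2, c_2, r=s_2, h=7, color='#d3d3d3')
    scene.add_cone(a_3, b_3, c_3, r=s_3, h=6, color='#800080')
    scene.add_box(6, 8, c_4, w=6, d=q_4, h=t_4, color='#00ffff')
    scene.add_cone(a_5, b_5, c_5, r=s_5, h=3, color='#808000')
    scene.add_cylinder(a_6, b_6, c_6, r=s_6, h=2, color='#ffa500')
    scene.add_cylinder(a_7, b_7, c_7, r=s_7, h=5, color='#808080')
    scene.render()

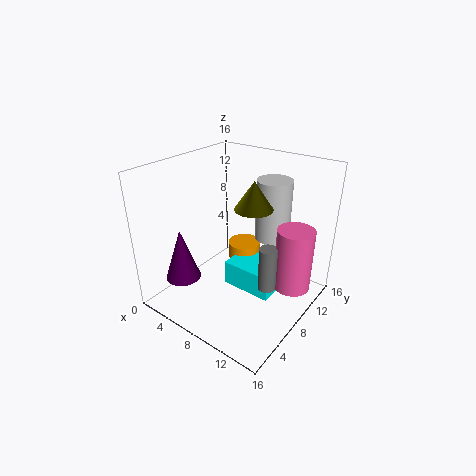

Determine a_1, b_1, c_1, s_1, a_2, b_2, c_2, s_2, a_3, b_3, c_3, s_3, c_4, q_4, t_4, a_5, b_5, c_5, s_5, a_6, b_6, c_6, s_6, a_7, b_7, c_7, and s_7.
a_1 = 14
b_1 = 10
c_1 = 3
s_1 = 2
a_2 = 10
b_2 = 12
c_2 = 7
s_2 = 2
a_3 = 3
b_3 = 4
c_3 = 3
s_3 = 2
c_4 = 1
q_4 = 5
t_4 = 3
a_5 = 10
b_5 = 8
c_5 = 12
s_5 = 2
a_6 = 6
b_6 = 12
c_6 = 3
s_6 = 2
a_7 = 12
b_7 = 8
c_7 = 3
s_7 = 1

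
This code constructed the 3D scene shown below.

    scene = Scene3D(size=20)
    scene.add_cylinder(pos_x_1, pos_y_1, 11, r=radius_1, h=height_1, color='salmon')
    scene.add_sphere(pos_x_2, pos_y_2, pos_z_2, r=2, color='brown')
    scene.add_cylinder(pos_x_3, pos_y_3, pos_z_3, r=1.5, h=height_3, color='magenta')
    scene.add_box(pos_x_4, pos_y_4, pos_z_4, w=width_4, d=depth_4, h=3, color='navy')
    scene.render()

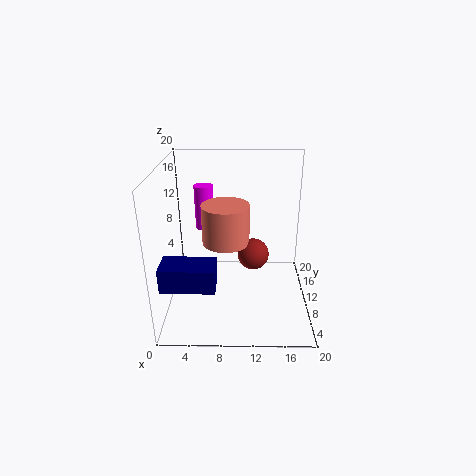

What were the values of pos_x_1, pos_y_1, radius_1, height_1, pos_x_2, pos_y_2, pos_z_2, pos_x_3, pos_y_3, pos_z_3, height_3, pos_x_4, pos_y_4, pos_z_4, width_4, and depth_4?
pos_x_1 = 8.5; pos_y_1 = 7; radius_1 = 3; height_1 = 5; pos_x_2 = 12; pos_y_2 = 6.5; pos_z_2 = 9.5; pos_x_3 = 4.5; pos_y_3 = 18; pos_z_3 = 8; height_3 = 7; pos_x_4 = 1; pos_y_4 = 0.5; pos_z_4 = 7.5; width_4 = 6.5; depth_4 = 3.5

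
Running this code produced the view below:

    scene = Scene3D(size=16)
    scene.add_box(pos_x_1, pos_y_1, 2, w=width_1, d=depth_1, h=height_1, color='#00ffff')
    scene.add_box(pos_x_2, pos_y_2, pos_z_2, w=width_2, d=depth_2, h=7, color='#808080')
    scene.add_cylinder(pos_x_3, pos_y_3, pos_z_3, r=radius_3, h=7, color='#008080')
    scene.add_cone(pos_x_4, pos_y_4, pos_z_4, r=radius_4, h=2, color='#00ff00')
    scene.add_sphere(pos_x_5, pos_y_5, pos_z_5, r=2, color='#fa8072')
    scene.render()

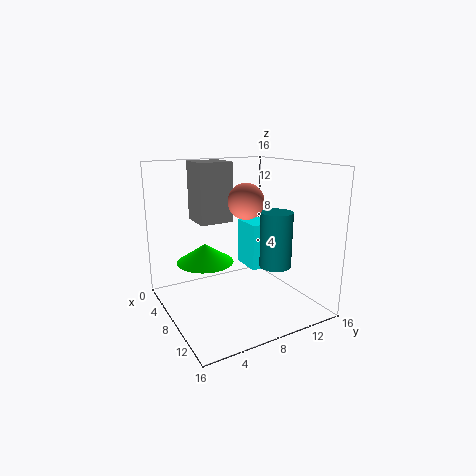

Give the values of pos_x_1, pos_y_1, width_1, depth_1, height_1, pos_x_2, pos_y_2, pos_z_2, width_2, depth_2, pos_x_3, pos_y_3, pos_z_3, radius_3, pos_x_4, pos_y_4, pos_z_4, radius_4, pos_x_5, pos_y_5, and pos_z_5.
pos_x_1 = 1, pos_y_1 = 12, width_1 = 4, depth_1 = 3, height_1 = 6, pos_x_2 = 1, pos_y_2 = 5, pos_z_2 = 9, width_2 = 4, depth_2 = 4, pos_x_3 = 7, pos_y_3 = 14, pos_z_3 = 3, radius_3 = 2, pos_x_4 = 8, pos_y_4 = 4, pos_z_4 = 6, radius_4 = 3, pos_x_5 = 8, pos_y_5 = 9, pos_z_5 = 12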